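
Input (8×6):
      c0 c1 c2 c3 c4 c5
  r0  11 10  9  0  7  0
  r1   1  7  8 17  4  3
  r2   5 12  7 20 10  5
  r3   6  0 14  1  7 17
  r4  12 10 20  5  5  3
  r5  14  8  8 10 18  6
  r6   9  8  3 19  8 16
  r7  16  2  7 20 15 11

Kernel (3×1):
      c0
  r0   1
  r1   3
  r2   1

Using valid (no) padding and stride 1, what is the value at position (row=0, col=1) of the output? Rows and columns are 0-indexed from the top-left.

43

The receptive field on the input at this output position is [10 / 7 / 12]. Elementwise product with the kernel and sum: 10·1 + 7·3 + 12·1.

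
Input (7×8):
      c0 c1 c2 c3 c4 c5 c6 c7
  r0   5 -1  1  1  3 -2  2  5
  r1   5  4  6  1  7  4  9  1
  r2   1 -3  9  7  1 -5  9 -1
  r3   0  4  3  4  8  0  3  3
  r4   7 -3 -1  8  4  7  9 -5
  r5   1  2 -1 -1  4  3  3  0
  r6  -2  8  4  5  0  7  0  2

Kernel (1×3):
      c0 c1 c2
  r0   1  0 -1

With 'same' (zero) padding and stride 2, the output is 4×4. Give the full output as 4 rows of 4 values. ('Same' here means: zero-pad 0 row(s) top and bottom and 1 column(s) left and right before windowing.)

Output[0,0]: The receptive field on the zero-padded input at this output position is [0 5 -1]. Elementwise product with the kernel and sum: 0·1 + -1·-1.
Output[0,1]: The receptive field on the zero-padded input at this output position is [-1 1 1]. Elementwise product with the kernel and sum: -1·1 + 1·-1.

1 -2 3 -7
3 -10 12 -4
3 -11 1 12
-8 3 -2 5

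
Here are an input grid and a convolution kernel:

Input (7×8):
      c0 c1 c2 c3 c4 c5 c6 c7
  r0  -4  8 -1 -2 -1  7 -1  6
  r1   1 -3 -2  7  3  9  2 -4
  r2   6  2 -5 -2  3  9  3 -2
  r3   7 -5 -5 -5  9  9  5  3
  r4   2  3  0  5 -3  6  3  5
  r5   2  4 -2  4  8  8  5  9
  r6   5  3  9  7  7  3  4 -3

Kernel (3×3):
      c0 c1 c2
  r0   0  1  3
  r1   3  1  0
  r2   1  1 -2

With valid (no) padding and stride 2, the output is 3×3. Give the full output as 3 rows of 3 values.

23 -17 28
8 -2 51
3 -4 49

Output[0,0]: The receptive field on the input at this output position is [-4 8 -1 / 1 -3 -2 / 6 2 -5]. Elementwise product with the kernel and sum: 8·1 + -1·3 + 1·3 + -3·1 + 6·1 + 2·1 + -5·-2.
Output[0,1]: The receptive field on the input at this output position is [-1 -2 -1 / -2 7 3 / -5 -2 3]. Elementwise product with the kernel and sum: -2·1 + -1·3 + -2·3 + 7·1 + -5·1 + -2·1 + 3·-2.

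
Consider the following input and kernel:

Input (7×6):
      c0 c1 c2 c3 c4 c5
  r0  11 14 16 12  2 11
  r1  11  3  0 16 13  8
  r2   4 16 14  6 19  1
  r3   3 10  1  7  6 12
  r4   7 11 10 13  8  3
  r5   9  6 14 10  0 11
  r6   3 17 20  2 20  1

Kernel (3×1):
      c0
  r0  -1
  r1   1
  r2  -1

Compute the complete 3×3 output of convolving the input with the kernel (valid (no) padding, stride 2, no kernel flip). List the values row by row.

Output[0,0]: The receptive field on the input at this output position is [11 / 11 / 4]. Elementwise product with the kernel and sum: 11·-1 + 11·1 + 4·-1.
Output[0,1]: The receptive field on the input at this output position is [16 / 0 / 14]. Elementwise product with the kernel and sum: 16·-1 + 0·1 + 14·-1.

-4 -30 -8
-8 -23 -21
-1 -16 -28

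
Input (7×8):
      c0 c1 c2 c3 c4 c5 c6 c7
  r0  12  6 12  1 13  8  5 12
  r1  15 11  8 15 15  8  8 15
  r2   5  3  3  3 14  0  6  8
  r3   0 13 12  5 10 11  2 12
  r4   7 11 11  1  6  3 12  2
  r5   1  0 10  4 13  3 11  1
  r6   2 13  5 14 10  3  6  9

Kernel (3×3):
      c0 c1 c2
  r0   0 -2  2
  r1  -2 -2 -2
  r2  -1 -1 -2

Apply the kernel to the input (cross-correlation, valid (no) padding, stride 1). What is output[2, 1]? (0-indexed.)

-84

The receptive field on the input at this output position is [3 3 3 / 13 12 5 / 11 11 1]. Elementwise product with the kernel and sum: 3·-2 + 3·2 + 13·-2 + 12·-2 + 5·-2 + 11·-1 + 11·-1 + 1·-2.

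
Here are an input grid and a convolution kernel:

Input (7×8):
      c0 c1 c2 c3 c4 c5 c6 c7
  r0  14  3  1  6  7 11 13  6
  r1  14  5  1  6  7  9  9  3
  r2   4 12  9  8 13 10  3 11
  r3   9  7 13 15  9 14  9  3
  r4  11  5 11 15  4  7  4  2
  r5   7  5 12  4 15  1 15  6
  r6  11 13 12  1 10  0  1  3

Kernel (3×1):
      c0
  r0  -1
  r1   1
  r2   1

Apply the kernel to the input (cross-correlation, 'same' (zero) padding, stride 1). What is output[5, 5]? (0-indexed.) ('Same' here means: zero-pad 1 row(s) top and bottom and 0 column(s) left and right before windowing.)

-6

The receptive field on the zero-padded input at this output position is [7 / 1 / 0]. Elementwise product with the kernel and sum: 7·-1 + 1·1 + 0·1.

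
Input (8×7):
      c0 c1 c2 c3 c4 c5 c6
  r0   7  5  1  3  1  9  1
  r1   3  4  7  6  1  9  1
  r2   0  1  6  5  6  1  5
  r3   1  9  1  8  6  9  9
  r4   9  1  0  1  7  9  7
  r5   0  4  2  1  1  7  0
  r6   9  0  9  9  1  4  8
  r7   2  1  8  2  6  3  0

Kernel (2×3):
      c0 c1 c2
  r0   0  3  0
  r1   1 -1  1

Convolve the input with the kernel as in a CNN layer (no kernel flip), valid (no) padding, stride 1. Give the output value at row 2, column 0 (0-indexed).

-4

The receptive field on the input at this output position is [0 1 6 / 1 9 1]. Elementwise product with the kernel and sum: 1·3 + 1·1 + 9·-1 + 1·1.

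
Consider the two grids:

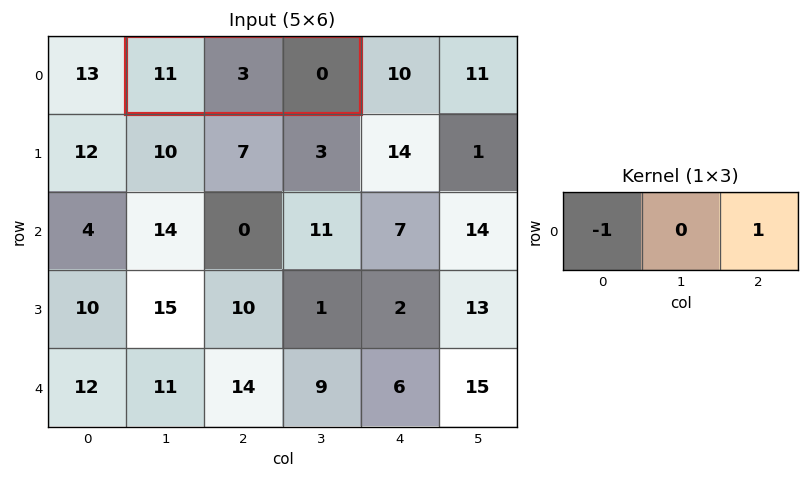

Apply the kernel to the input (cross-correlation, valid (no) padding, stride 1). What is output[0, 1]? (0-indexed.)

The receptive field on the input at this output position is [11 3 0]. Elementwise product with the kernel and sum: 11·-1 + 0·1.

-11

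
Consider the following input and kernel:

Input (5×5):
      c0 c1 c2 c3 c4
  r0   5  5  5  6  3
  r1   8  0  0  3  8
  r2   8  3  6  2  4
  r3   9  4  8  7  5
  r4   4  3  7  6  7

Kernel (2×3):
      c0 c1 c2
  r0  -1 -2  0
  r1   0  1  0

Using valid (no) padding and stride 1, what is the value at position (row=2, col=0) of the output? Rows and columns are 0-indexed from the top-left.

The receptive field on the input at this output position is [8 3 6 / 9 4 8]. Elementwise product with the kernel and sum: 8·-1 + 3·-2 + 4·1.

-10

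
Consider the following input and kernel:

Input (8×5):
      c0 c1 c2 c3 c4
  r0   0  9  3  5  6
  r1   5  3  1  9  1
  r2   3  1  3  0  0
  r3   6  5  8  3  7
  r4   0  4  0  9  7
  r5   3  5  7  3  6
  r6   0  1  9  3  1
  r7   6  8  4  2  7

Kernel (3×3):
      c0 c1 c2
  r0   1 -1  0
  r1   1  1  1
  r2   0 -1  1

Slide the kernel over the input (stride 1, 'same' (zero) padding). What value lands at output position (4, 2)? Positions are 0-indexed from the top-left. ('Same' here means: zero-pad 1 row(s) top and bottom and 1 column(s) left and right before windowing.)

6

The receptive field on the zero-padded input at this output position is [5 8 3 / 4 0 9 / 5 7 3]. Elementwise product with the kernel and sum: 5·1 + 8·-1 + 4·1 + 0·1 + 9·1 + 7·-1 + 3·1.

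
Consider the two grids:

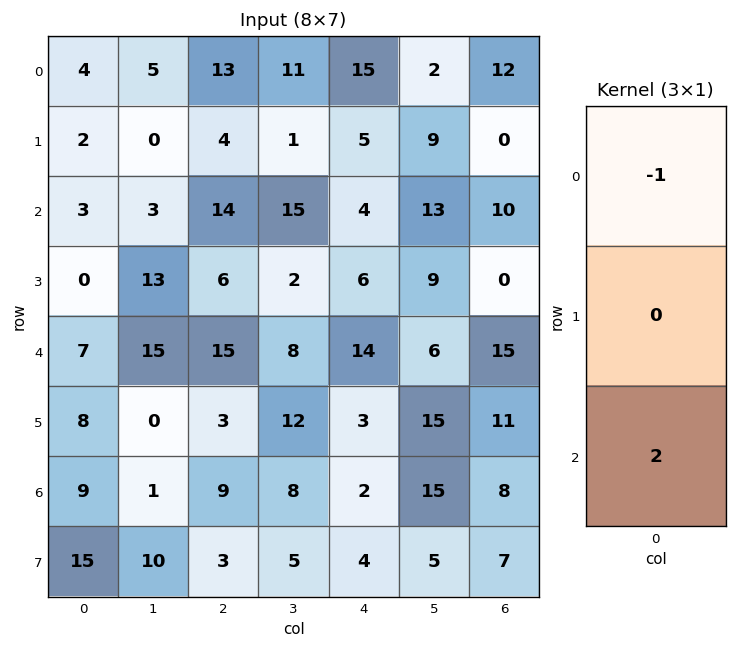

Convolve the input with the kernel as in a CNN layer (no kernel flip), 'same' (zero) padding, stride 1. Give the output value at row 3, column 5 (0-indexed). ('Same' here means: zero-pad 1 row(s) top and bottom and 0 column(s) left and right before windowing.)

The receptive field on the zero-padded input at this output position is [13 / 9 / 6]. Elementwise product with the kernel and sum: 13·-1 + 6·2.

-1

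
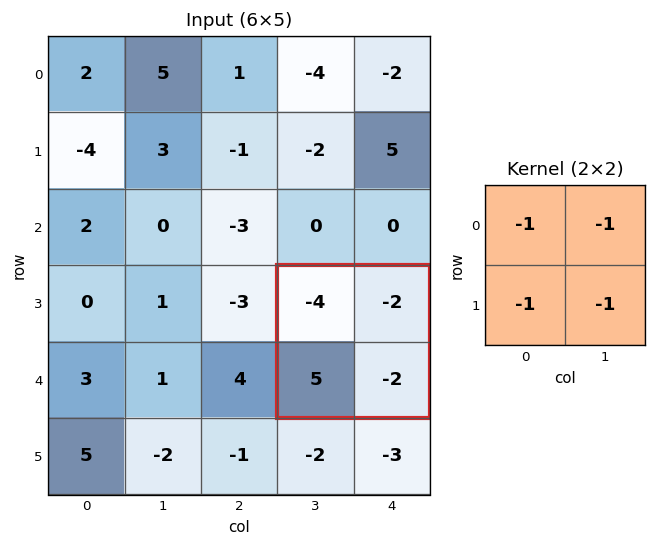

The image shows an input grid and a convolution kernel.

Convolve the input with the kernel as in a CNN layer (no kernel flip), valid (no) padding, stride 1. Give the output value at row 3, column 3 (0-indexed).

The receptive field on the input at this output position is [-4 -2 / 5 -2]. Elementwise product with the kernel and sum: -4·-1 + -2·-1 + 5·-1 + -2·-1.

3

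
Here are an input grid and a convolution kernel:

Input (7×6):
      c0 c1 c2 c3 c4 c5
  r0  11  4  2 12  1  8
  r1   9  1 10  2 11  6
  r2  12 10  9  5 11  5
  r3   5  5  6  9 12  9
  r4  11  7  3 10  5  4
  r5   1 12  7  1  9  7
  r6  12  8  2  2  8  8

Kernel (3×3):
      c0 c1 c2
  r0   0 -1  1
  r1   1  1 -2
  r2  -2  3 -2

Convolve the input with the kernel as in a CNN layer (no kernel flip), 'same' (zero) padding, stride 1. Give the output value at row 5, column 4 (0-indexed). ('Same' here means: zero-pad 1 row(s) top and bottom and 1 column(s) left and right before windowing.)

-1

The receptive field on the zero-padded input at this output position is [10 5 4 / 1 9 7 / 2 8 8]. Elementwise product with the kernel and sum: 5·-1 + 4·1 + 1·1 + 9·1 + 7·-2 + 2·-2 + 8·3 + 8·-2.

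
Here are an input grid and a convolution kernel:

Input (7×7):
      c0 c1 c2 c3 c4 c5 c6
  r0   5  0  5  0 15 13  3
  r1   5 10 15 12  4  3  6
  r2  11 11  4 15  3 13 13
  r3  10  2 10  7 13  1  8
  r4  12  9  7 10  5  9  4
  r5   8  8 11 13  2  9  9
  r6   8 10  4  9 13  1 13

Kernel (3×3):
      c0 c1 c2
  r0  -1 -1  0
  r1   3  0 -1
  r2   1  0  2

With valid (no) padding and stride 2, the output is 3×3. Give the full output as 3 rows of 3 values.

Output[0,0]: The receptive field on the input at this output position is [5 0 5 / 5 10 15 / 11 11 4]. Elementwise product with the kernel and sum: 5·-1 + 0·-1 + 5·3 + 15·-1 + 11·1 + 4·2.
Output[0,1]: The receptive field on the input at this output position is [5 0 15 / 15 12 4 / 4 15 3]. Elementwise product with the kernel and sum: 5·-1 + 0·-1 + 15·3 + 4·-1 + 4·1 + 3·2.

14 46 7
24 15 28
8 44 22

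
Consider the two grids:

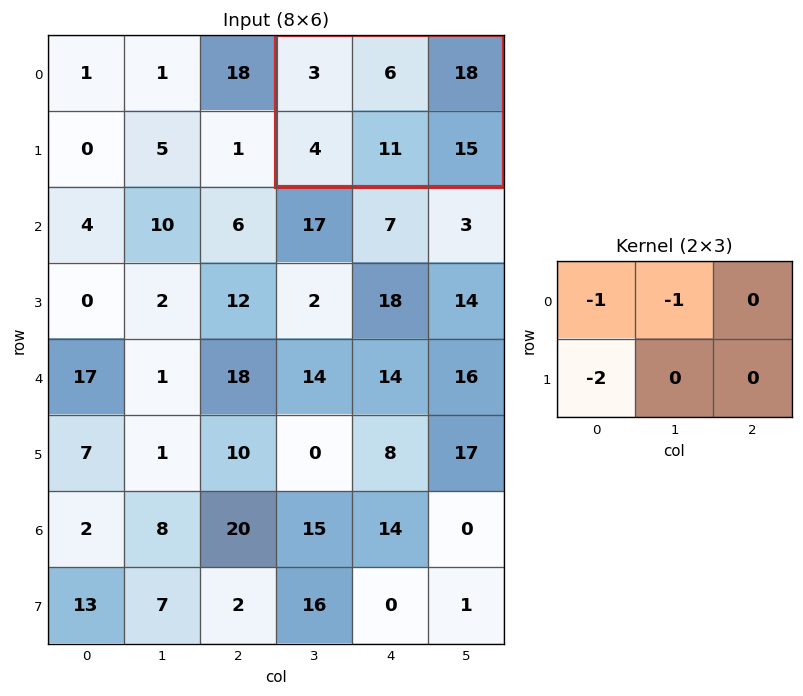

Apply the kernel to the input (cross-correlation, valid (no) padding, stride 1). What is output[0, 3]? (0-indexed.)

-17

The receptive field on the input at this output position is [3 6 18 / 4 11 15]. Elementwise product with the kernel and sum: 3·-1 + 6·-1 + 4·-2.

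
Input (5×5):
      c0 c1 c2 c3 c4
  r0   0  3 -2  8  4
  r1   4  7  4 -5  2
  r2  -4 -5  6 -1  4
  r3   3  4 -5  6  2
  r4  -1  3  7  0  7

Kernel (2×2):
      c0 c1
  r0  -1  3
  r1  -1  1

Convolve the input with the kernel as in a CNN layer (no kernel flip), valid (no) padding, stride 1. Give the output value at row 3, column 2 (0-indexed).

The receptive field on the input at this output position is [-5 6 / 7 0]. Elementwise product with the kernel and sum: -5·-1 + 6·3 + 7·-1 + 0·1.

16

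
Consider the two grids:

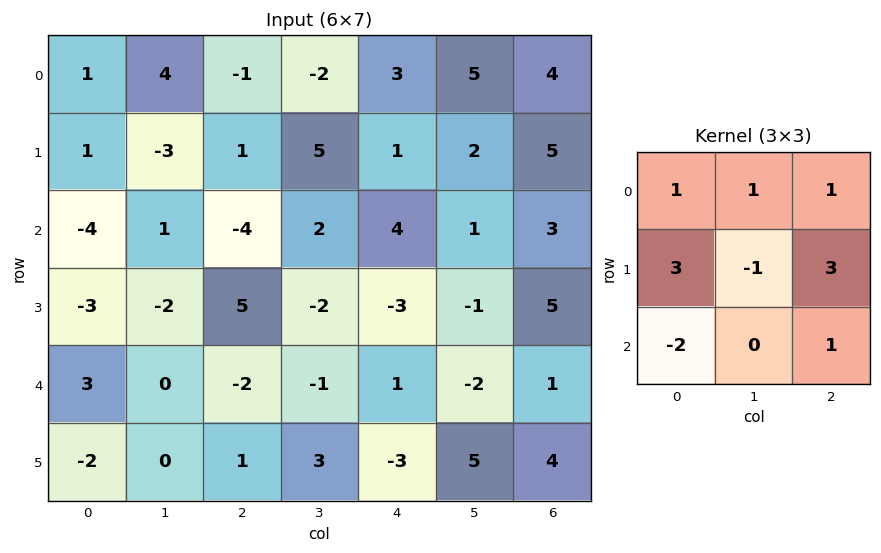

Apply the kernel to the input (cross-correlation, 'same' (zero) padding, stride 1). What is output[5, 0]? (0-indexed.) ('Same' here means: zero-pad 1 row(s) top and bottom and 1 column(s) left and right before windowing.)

The receptive field on the zero-padded input at this output position is [0 3 0 / 0 -2 0 / 0 0 0]. Elementwise product with the kernel and sum: 0·1 + 3·1 + 0·1 + 0·3 + -2·-1 + 0·3 + 0·-2 + 0·1.

5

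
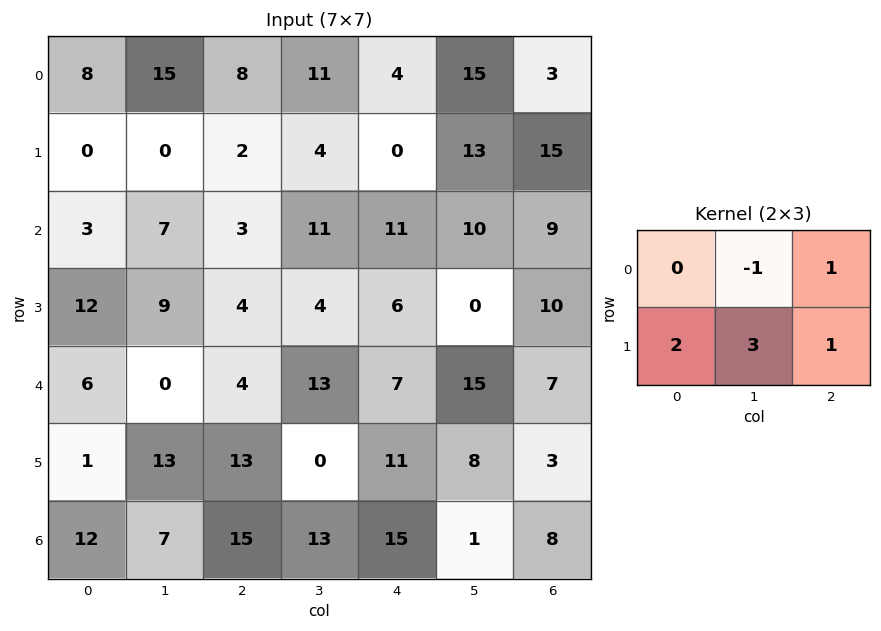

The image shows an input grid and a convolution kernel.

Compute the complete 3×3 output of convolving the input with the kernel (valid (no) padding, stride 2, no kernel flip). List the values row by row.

-5 9 42
51 26 21
58 31 41

Output[0,0]: The receptive field on the input at this output position is [8 15 8 / 0 0 2]. Elementwise product with the kernel and sum: 15·-1 + 8·1 + 0·2 + 0·3 + 2·1.
Output[0,1]: The receptive field on the input at this output position is [8 11 4 / 2 4 0]. Elementwise product with the kernel and sum: 11·-1 + 4·1 + 2·2 + 4·3 + 0·1.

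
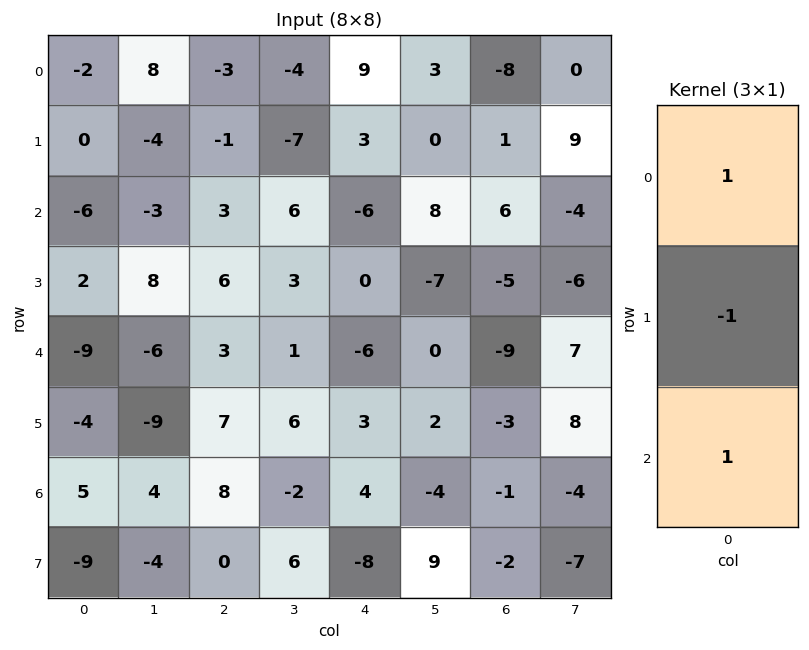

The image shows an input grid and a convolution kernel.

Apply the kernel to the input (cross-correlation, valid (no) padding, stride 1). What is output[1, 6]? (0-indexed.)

The receptive field on the input at this output position is [1 / 6 / -5]. Elementwise product with the kernel and sum: 1·1 + 6·-1 + -5·1.

-10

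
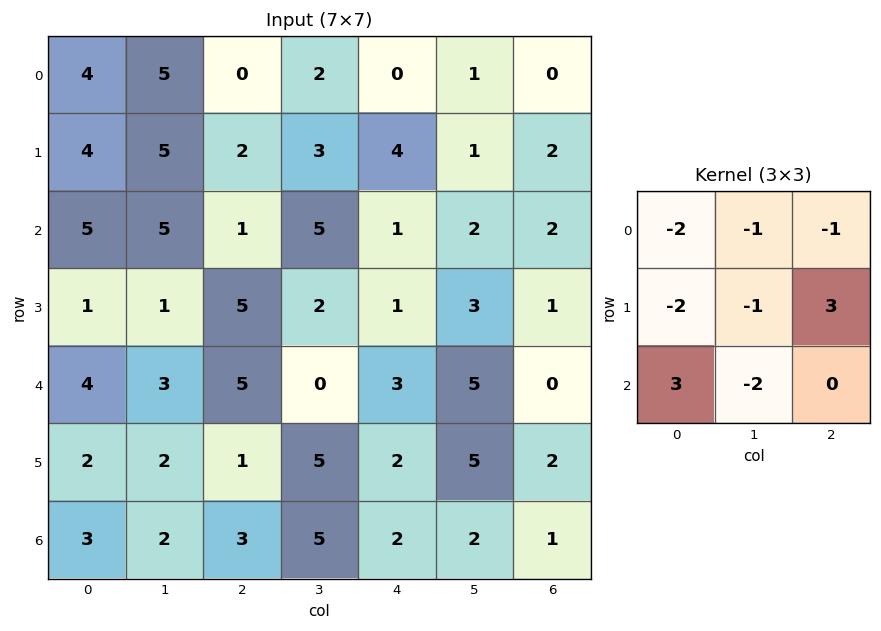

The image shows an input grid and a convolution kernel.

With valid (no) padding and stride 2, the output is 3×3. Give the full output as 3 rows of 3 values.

Output[0,0]: The receptive field on the input at this output position is [4 5 0 / 4 5 2 / 5 5 1]. Elementwise product with the kernel and sum: 4·-2 + 5·-1 + 0·-1 + 4·-2 + 5·-1 + 2·3 + 5·3 + 5·-2.

-15 -4 -5
2 -2 -9
-14 -15 -12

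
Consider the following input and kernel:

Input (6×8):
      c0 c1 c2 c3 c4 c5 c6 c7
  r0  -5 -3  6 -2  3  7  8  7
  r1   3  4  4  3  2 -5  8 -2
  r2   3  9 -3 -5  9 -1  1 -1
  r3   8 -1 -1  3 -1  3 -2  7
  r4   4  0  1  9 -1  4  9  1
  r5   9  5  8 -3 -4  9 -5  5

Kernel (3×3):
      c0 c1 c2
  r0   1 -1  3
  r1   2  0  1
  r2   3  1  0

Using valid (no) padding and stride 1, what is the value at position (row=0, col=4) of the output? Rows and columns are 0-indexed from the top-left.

The receptive field on the input at this output position is [3 7 8 / 2 -5 8 / 9 -1 1]. Elementwise product with the kernel and sum: 3·1 + 7·-1 + 8·3 + 2·2 + 8·1 + 9·3 + -1·1.

58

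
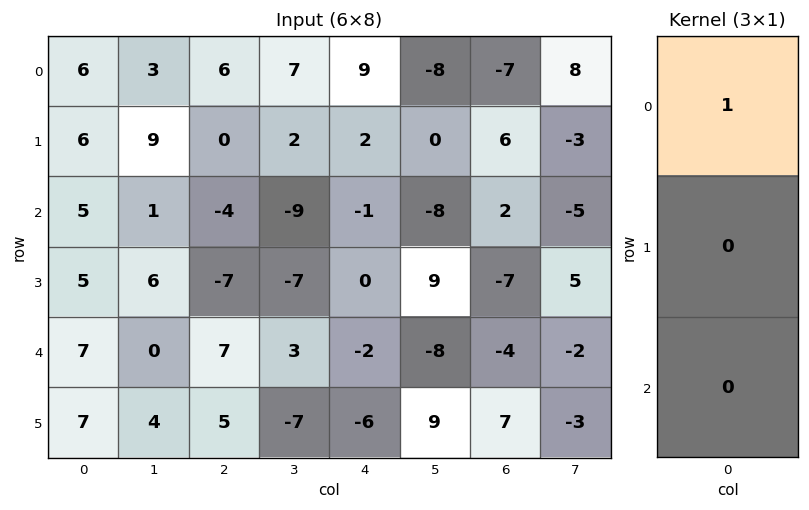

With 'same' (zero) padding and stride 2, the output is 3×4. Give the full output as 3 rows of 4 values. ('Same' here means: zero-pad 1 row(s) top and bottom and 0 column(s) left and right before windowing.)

0 0 0 0
6 0 2 6
5 -7 0 -7

Output[0,0]: The receptive field on the zero-padded input at this output position is [0 / 6 / 6]. Elementwise product with the kernel and sum: 0·1.
Output[0,1]: The receptive field on the zero-padded input at this output position is [0 / 6 / 0]. Elementwise product with the kernel and sum: 0·1.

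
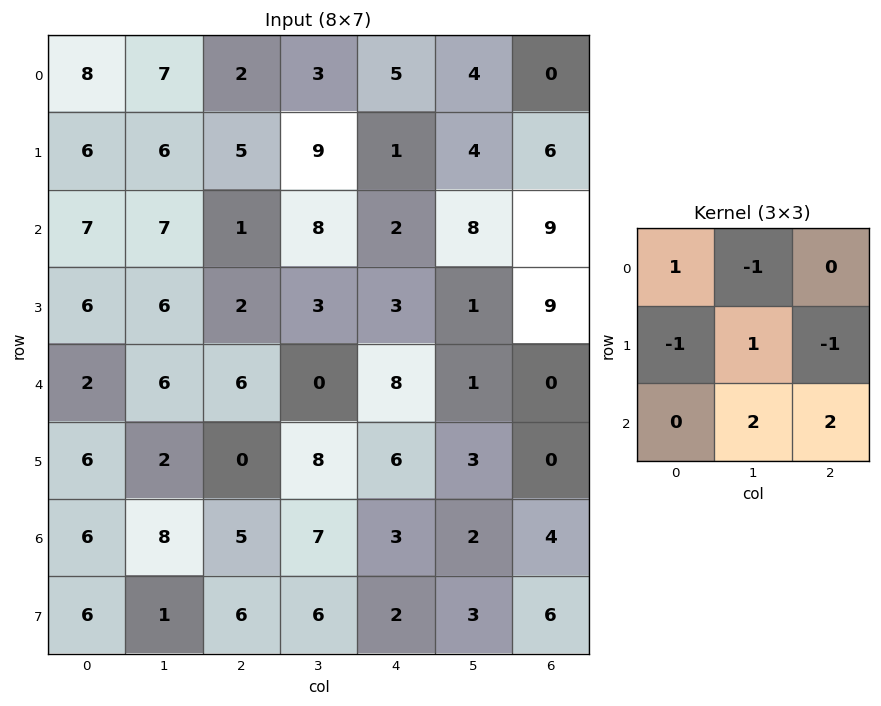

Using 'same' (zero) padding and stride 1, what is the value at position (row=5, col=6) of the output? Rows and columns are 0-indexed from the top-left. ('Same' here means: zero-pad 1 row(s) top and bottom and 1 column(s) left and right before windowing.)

6

The receptive field on the zero-padded input at this output position is [1 0 0 / 3 0 0 / 2 4 0]. Elementwise product with the kernel and sum: 1·1 + 0·-1 + 3·-1 + 0·1 + 0·-1 + 4·2 + 0·2.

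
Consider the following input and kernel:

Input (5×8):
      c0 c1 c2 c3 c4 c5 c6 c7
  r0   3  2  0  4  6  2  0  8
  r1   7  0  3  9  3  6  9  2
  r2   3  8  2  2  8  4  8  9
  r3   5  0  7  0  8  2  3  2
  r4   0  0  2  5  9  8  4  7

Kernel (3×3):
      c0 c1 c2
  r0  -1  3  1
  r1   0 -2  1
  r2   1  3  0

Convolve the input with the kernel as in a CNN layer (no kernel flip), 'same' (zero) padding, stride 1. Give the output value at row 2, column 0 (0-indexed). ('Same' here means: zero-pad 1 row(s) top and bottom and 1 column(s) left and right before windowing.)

38

The receptive field on the zero-padded input at this output position is [0 7 0 / 0 3 8 / 0 5 0]. Elementwise product with the kernel and sum: 0·-1 + 7·3 + 0·1 + 3·-2 + 8·1 + 0·1 + 5·3.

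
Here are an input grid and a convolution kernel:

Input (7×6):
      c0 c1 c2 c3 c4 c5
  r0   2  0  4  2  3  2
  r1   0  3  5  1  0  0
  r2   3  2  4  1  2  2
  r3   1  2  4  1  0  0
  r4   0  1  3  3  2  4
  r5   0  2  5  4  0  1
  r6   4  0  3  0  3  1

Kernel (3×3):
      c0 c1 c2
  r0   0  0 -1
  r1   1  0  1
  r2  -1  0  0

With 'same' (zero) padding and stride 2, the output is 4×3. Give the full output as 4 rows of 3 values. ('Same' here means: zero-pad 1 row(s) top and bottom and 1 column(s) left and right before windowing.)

Output[0,0]: The receptive field on the zero-padded input at this output position is [0 0 0 / 0 2 0 / 0 0 3]. Elementwise product with the kernel and sum: 0·-1 + 0·1 + 0·1 + 0·-1.

0 -1 3
-1 0 2
-1 1 3
-2 -4 0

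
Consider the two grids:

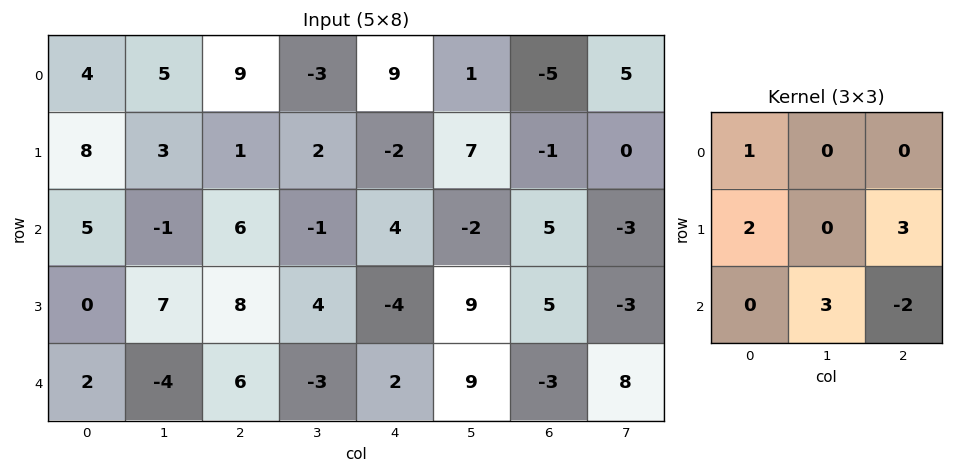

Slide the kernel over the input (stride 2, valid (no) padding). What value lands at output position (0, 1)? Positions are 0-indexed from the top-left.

The receptive field on the input at this output position is [9 -3 9 / 1 2 -2 / 6 -1 4]. Elementwise product with the kernel and sum: 9·1 + 1·2 + -2·3 + -1·3 + 4·-2.

-6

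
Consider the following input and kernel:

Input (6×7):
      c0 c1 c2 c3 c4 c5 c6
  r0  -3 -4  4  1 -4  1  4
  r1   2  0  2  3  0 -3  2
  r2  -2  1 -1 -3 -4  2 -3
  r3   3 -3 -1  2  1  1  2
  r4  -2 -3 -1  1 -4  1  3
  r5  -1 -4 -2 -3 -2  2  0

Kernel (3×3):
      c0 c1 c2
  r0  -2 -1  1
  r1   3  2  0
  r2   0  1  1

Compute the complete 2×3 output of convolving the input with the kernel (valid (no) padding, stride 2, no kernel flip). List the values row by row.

Output[0,0]: The receptive field on the input at this output position is [-3 -4 4 / 2 0 2 / -2 1 -1]. Elementwise product with the kernel and sum: -3·-2 + -4·-1 + 4·1 + 2·3 + 0·2 + 1·1 + -1·1.
Output[0,1]: The receptive field on the input at this output position is [4 1 -4 / 2 3 0 / -1 -3 -4]. Elementwise product with the kernel and sum: 4·-2 + 1·-1 + -4·1 + 2·3 + 3·2 + -3·1 + -4·1.

20 -8 4
1 -1 12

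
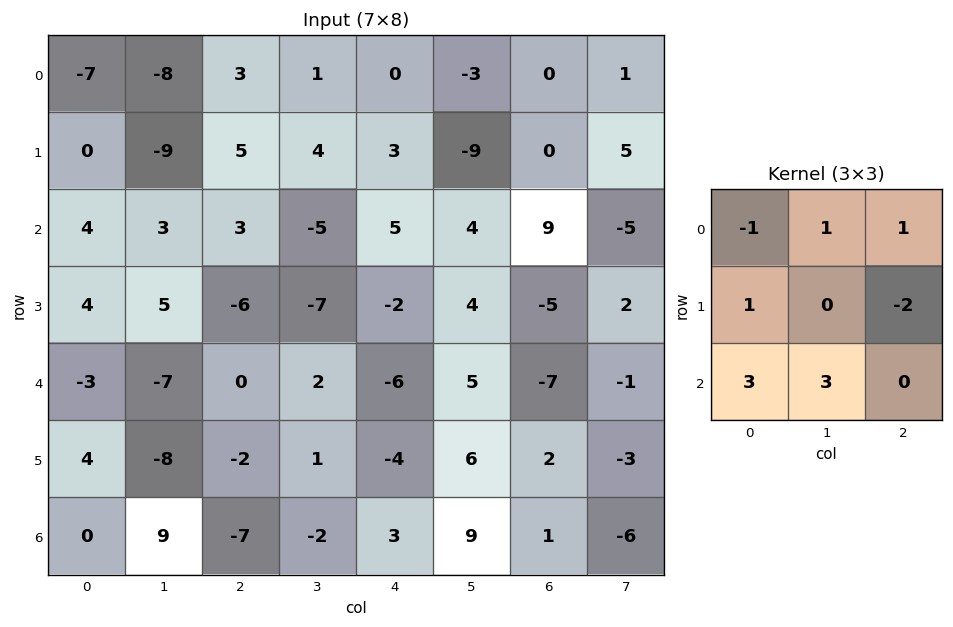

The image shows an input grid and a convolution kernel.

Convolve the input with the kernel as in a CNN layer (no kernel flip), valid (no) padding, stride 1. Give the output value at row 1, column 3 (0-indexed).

The receptive field on the input at this output position is [4 3 -9 / -5 5 4 / -7 -2 4]. Elementwise product with the kernel and sum: 4·-1 + 3·1 + -9·1 + -5·1 + 4·-2 + -7·3 + -2·3.

-50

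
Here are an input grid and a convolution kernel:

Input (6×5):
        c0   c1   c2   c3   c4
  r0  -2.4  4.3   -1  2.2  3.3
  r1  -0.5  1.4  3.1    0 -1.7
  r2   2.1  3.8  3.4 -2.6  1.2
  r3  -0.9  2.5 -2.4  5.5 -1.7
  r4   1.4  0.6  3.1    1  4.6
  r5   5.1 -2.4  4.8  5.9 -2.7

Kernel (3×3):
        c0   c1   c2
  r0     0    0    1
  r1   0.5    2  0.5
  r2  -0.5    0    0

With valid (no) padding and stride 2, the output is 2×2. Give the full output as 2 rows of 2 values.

2.05 2.3
6.05 8.6

Output[0,0]: The receptive field on the input at this output position is [-2.4 4.3 -1 / -0.5 1.4 3.1 / 2.1 3.8 3.4]. Elementwise product with the kernel and sum: -1·1 + -0.5·0.5 + 1.4·2 + 3.1·0.5 + 2.1·-0.5.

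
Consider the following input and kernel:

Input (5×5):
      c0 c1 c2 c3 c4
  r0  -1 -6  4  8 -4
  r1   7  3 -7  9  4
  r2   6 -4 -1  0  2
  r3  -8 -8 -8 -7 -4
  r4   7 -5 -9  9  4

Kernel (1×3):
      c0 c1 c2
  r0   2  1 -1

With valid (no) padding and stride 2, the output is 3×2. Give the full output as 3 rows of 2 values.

-12 20
9 -4
18 -13

Output[0,0]: The receptive field on the input at this output position is [-1 -6 4]. Elementwise product with the kernel and sum: -1·2 + -6·1 + 4·-1.
Output[0,1]: The receptive field on the input at this output position is [4 8 -4]. Elementwise product with the kernel and sum: 4·2 + 8·1 + -4·-1.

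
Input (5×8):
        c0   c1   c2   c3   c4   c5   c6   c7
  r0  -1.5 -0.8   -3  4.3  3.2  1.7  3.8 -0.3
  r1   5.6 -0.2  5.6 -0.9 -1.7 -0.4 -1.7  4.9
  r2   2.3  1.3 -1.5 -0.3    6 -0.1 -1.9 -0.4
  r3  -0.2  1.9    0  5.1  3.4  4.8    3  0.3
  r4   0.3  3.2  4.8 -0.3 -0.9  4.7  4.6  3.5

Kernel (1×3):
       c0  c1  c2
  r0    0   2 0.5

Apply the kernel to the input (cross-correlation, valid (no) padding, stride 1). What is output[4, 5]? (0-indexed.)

The receptive field on the input at this output position is [4.7 4.6 3.5]. Elementwise product with the kernel and sum: 4.6·2 + 3.5·0.5.

10.95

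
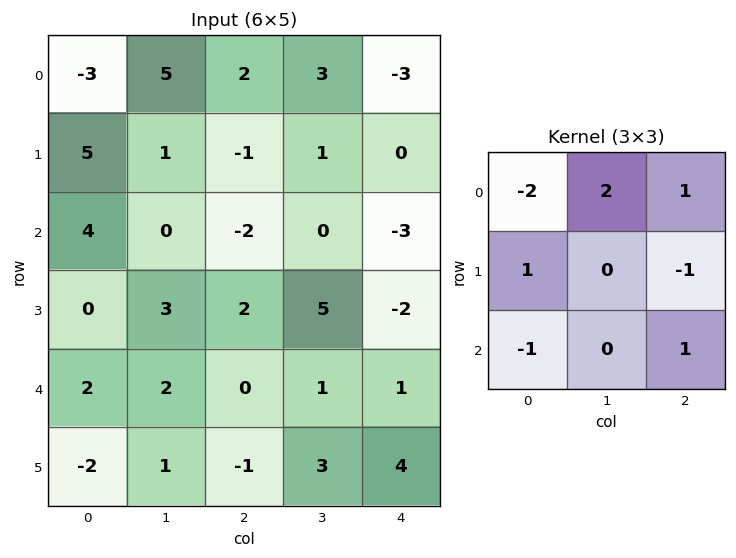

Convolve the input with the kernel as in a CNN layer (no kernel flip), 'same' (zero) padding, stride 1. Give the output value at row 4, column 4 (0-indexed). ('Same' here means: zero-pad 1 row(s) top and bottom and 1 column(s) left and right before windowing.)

-16

The receptive field on the zero-padded input at this output position is [5 -2 0 / 1 1 0 / 3 4 0]. Elementwise product with the kernel and sum: 5·-2 + -2·2 + 0·1 + 1·1 + 0·-1 + 3·-1 + 0·1.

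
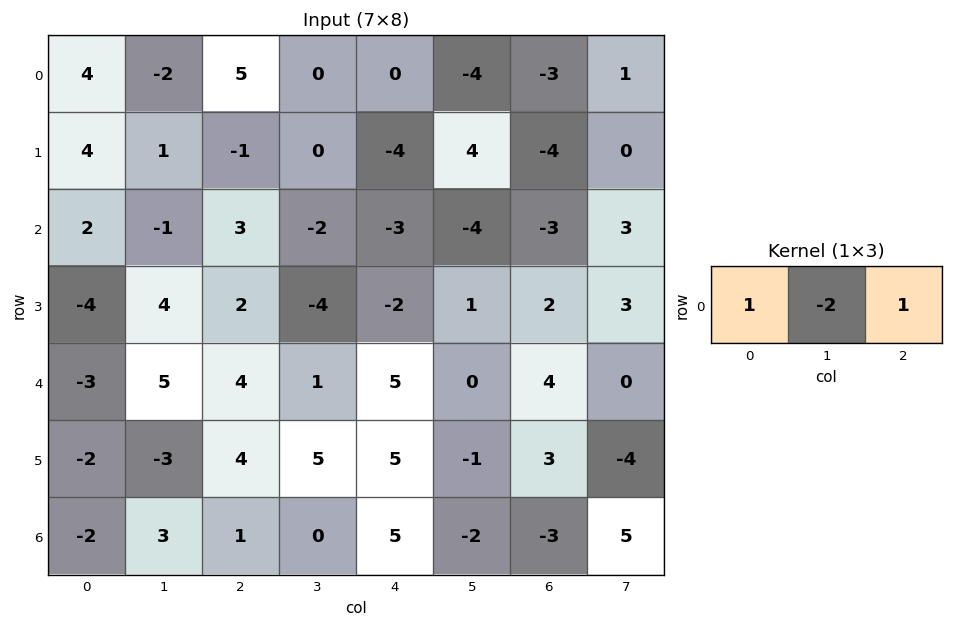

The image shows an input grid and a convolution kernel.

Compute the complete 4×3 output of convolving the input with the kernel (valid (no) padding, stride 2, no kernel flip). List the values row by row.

Output[0,0]: The receptive field on the input at this output position is [4 -2 5]. Elementwise product with the kernel and sum: 4·1 + -2·-2 + 5·1.

13 5 5
7 4 2
-9 7 9
-7 6 6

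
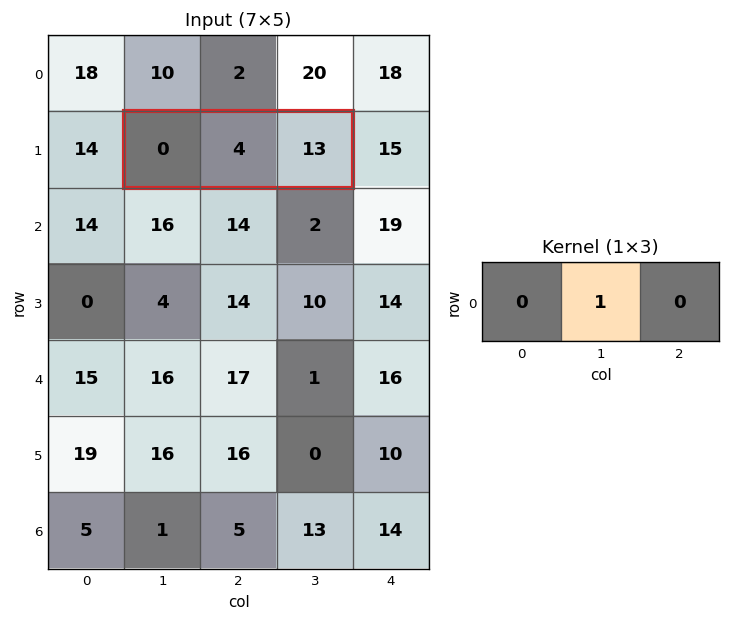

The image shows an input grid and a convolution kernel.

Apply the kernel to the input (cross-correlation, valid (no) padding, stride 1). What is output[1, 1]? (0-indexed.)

4

The receptive field on the input at this output position is [0 4 13]. Elementwise product with the kernel and sum: 4·1.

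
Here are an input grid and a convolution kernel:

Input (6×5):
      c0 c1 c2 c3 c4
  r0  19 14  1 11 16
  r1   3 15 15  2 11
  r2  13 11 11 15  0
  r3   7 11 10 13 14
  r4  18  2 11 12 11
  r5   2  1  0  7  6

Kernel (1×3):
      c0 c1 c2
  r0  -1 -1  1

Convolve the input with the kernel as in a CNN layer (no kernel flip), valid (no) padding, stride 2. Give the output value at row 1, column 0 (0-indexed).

-13

The receptive field on the input at this output position is [13 11 11]. Elementwise product with the kernel and sum: 13·-1 + 11·-1 + 11·1.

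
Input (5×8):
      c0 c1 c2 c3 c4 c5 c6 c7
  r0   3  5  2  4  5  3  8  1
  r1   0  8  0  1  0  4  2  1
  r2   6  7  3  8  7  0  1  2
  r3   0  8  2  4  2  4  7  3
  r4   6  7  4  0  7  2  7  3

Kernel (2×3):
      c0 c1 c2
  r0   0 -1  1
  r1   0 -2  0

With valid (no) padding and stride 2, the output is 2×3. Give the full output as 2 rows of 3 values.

-19 -1 -3
-20 -9 -7

Output[0,0]: The receptive field on the input at this output position is [3 5 2 / 0 8 0]. Elementwise product with the kernel and sum: 5·-1 + 2·1 + 8·-2.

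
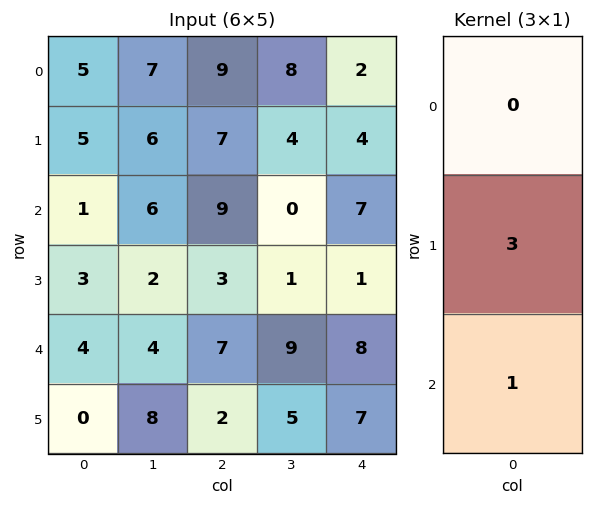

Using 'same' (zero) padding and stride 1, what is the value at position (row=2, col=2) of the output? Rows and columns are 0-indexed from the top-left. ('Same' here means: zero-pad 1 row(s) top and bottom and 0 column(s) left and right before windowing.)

30

The receptive field on the zero-padded input at this output position is [7 / 9 / 3]. Elementwise product with the kernel and sum: 9·3 + 3·1.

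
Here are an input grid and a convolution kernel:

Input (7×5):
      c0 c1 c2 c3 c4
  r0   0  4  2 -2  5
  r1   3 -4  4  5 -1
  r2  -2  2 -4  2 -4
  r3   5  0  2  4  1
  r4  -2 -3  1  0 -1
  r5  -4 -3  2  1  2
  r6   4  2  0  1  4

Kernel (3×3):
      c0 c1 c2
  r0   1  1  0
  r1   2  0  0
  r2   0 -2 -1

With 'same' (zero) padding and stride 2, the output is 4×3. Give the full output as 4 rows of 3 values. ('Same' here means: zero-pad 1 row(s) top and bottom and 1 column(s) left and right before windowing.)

-2 -5 -2
-7 -4 6
16 -9 1
-4 3 5

Output[0,0]: The receptive field on the zero-padded input at this output position is [0 0 0 / 0 0 4 / 0 3 -4]. Elementwise product with the kernel and sum: 0·1 + 0·1 + 0·2 + 3·-2 + -4·-1.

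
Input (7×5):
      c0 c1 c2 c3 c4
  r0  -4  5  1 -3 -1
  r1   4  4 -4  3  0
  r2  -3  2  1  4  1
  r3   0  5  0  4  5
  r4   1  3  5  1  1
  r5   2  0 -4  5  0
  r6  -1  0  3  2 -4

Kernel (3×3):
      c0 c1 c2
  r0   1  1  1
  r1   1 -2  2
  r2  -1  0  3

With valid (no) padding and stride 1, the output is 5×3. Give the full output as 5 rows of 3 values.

Output[0,0]: The receptive field on the input at this output position is [-4 5 1 / 4 4 -4 / -3 2 1]. Elementwise product with the kernel and sum: -4·1 + 5·1 + 1·1 + 4·1 + 4·-2 + -4·2 + -3·-1 + 1·3.
Output[0,1]: The receptive field on the input at this output position is [5 1 -3 / 4 -4 3 / 2 1 4]. Elementwise product with the kernel and sum: 5·1 + 1·1 + -3·1 + 4·1 + -4·-2 + 3·2 + 2·-1 + 4·3.

-4 31 -11
-1 18 9
4 20 6
-4 19 18
13 33 -22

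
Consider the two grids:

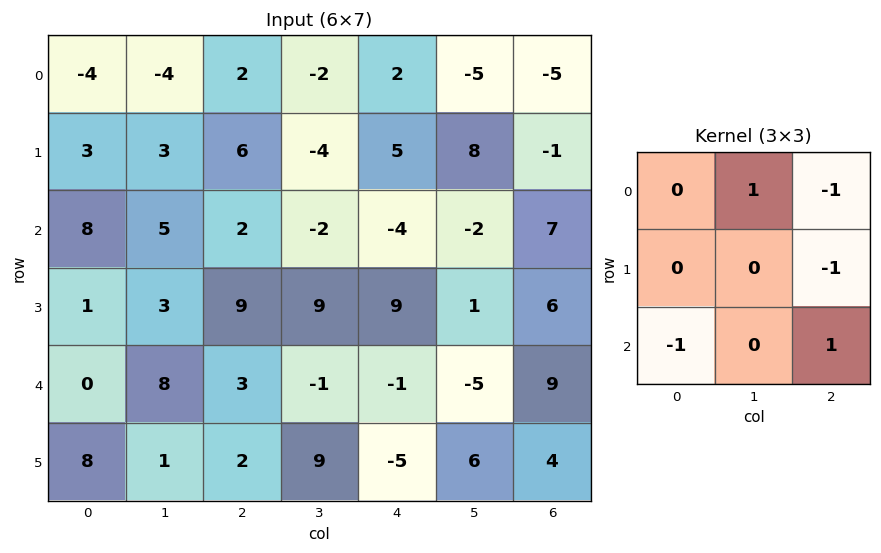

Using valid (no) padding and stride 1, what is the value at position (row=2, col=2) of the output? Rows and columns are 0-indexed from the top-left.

-11

The receptive field on the input at this output position is [2 -2 -4 / 9 9 9 / 3 -1 -1]. Elementwise product with the kernel and sum: -2·1 + -4·-1 + 9·-1 + 3·-1 + -1·1.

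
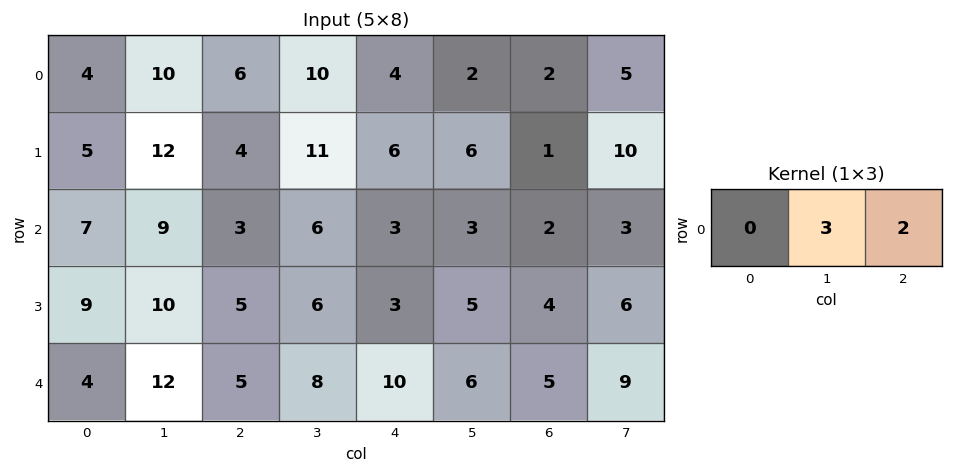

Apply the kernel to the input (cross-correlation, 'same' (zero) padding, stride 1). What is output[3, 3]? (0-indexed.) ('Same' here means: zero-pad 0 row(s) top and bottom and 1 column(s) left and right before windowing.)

The receptive field on the zero-padded input at this output position is [5 6 3]. Elementwise product with the kernel and sum: 6·3 + 3·2.

24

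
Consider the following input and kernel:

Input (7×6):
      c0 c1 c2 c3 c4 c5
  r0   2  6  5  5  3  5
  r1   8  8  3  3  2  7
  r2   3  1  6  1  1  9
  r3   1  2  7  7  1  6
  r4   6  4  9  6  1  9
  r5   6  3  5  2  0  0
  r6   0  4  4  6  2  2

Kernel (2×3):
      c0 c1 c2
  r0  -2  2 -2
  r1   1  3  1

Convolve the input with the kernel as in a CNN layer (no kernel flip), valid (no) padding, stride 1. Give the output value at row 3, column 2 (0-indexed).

26

The receptive field on the input at this output position is [7 7 1 / 9 6 1]. Elementwise product with the kernel and sum: 7·-2 + 7·2 + 1·-2 + 9·1 + 6·3 + 1·1.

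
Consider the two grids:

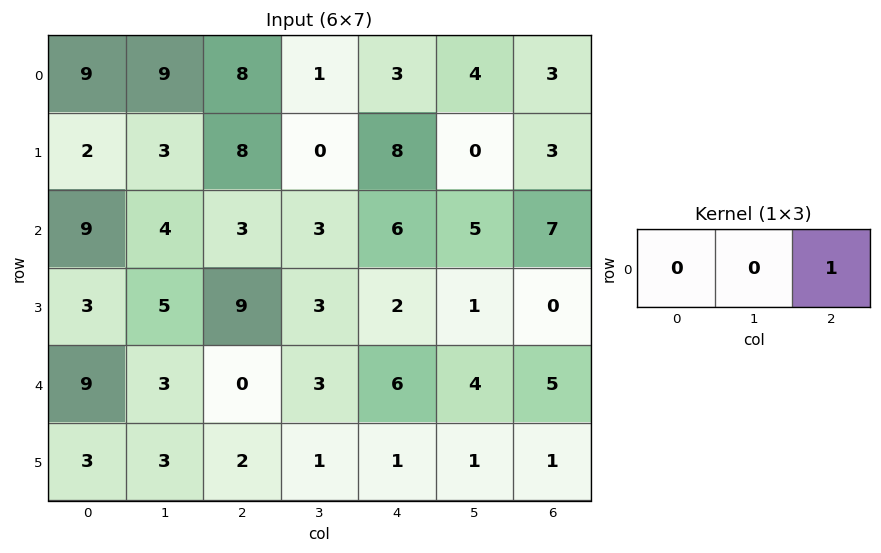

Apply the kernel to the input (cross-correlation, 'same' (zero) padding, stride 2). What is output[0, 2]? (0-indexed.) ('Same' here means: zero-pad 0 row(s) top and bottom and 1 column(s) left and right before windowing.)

The receptive field on the zero-padded input at this output position is [1 3 4]. Elementwise product with the kernel and sum: 4·1.

4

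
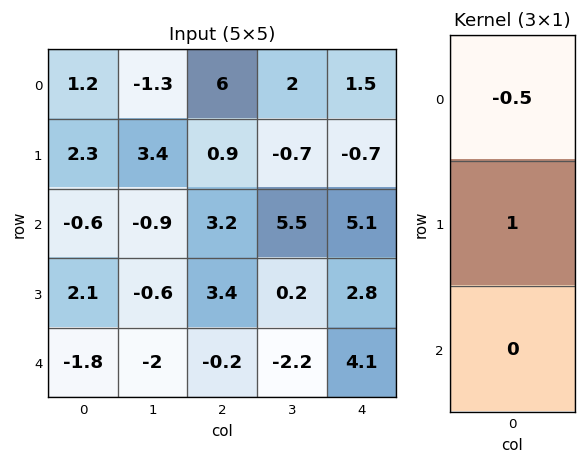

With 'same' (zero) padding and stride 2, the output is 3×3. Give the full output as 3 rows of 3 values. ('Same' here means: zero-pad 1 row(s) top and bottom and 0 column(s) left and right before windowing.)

Output[0,0]: The receptive field on the zero-padded input at this output position is [0 / 1.2 / 2.3]. Elementwise product with the kernel and sum: 0·-0.5 + 1.2·1.
Output[0,1]: The receptive field on the zero-padded input at this output position is [0 / 6 / 0.9]. Elementwise product with the kernel and sum: 0·-0.5 + 6·1.

1.2 6 1.5
-1.75 2.75 5.45
-2.85 -1.9 2.7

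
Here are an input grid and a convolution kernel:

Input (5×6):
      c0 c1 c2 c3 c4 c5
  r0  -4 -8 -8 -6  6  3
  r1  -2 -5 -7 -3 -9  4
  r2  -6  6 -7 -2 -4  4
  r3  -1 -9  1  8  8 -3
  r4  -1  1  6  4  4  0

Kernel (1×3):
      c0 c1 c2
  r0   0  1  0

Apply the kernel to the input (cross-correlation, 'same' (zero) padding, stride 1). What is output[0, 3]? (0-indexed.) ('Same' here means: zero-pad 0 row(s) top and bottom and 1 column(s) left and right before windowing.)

-6

The receptive field on the zero-padded input at this output position is [-8 -6 6]. Elementwise product with the kernel and sum: -6·1.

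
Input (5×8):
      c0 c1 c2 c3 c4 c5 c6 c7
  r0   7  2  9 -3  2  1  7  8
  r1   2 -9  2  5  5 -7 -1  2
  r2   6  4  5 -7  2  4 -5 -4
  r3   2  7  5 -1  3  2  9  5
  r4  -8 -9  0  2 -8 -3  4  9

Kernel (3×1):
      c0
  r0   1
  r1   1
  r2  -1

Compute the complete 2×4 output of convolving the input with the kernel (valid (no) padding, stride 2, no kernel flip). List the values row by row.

3 6 5 11
16 10 13 0

Output[0,0]: The receptive field on the input at this output position is [7 / 2 / 6]. Elementwise product with the kernel and sum: 7·1 + 2·1 + 6·-1.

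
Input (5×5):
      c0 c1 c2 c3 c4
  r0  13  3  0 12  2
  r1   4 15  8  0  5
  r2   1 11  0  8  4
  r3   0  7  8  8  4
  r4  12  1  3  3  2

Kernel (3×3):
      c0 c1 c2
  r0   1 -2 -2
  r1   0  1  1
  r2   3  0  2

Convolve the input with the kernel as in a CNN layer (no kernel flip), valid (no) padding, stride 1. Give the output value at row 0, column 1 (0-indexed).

36

The receptive field on the input at this output position is [3 0 12 / 15 8 0 / 11 0 8]. Elementwise product with the kernel and sum: 3·1 + 0·-2 + 12·-2 + 8·1 + 0·1 + 11·3 + 8·2.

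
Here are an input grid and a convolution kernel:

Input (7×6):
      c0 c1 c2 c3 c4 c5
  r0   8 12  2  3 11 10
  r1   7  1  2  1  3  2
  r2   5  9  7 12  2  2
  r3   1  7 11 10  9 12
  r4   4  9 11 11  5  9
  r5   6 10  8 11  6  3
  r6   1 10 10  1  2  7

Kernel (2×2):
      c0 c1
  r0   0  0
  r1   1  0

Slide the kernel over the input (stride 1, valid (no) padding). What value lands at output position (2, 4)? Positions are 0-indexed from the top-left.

The receptive field on the input at this output position is [2 2 / 9 12]. Elementwise product with the kernel and sum: 9·1.

9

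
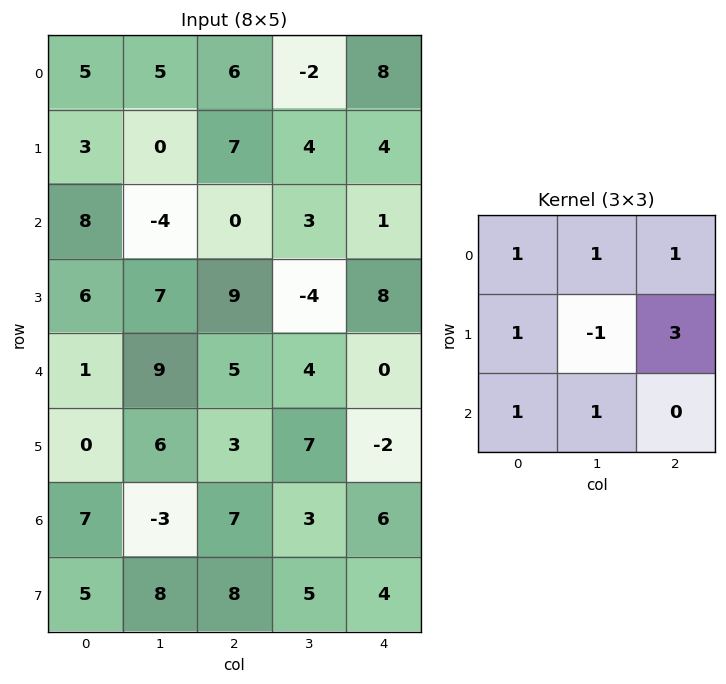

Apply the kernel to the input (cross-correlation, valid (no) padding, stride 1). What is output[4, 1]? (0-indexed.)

46

The receptive field on the input at this output position is [9 5 4 / 6 3 7 / -3 7 3]. Elementwise product with the kernel and sum: 9·1 + 5·1 + 4·1 + 6·1 + 3·-1 + 7·3 + -3·1 + 7·1.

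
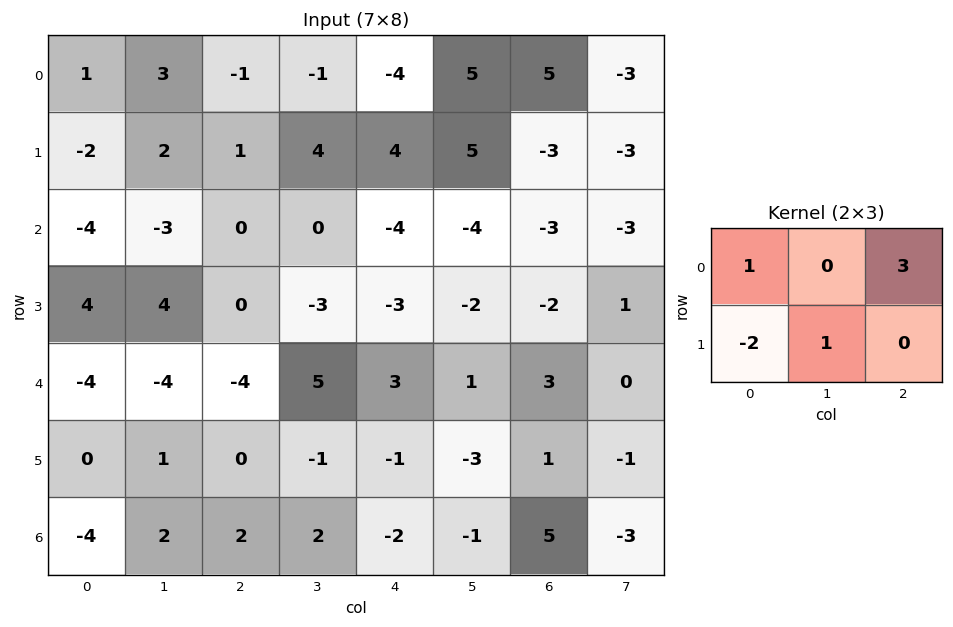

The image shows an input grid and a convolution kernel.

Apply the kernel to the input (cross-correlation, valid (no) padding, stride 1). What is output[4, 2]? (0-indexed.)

The receptive field on the input at this output position is [-4 5 3 / 0 -1 -1]. Elementwise product with the kernel and sum: -4·1 + 3·3 + 0·-2 + -1·1.

4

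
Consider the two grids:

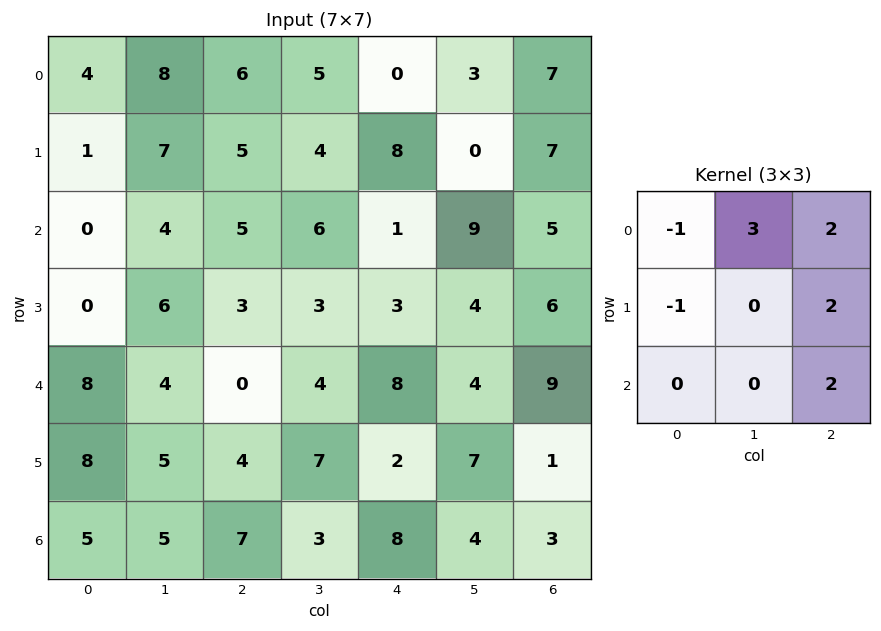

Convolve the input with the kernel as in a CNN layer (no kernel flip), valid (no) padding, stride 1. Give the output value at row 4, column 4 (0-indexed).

28

The receptive field on the input at this output position is [8 4 9 / 2 7 1 / 8 4 3]. Elementwise product with the kernel and sum: 8·-1 + 4·3 + 9·2 + 2·-1 + 1·2 + 3·2.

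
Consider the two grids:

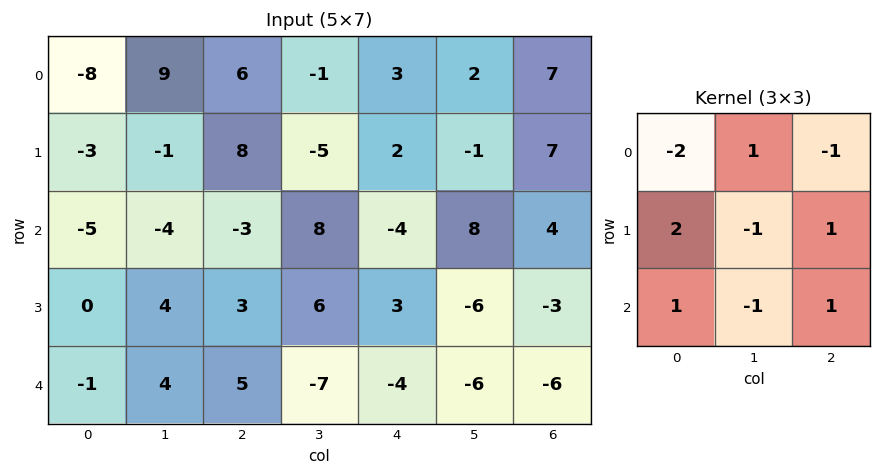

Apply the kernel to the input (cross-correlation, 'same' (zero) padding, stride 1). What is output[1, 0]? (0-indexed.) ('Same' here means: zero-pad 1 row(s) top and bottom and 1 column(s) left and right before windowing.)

The receptive field on the zero-padded input at this output position is [0 -8 9 / 0 -3 -1 / 0 -5 -4]. Elementwise product with the kernel and sum: 0·-2 + -8·1 + 9·-1 + 0·2 + -3·-1 + -1·1 + 0·1 + -5·-1 + -4·1.

-14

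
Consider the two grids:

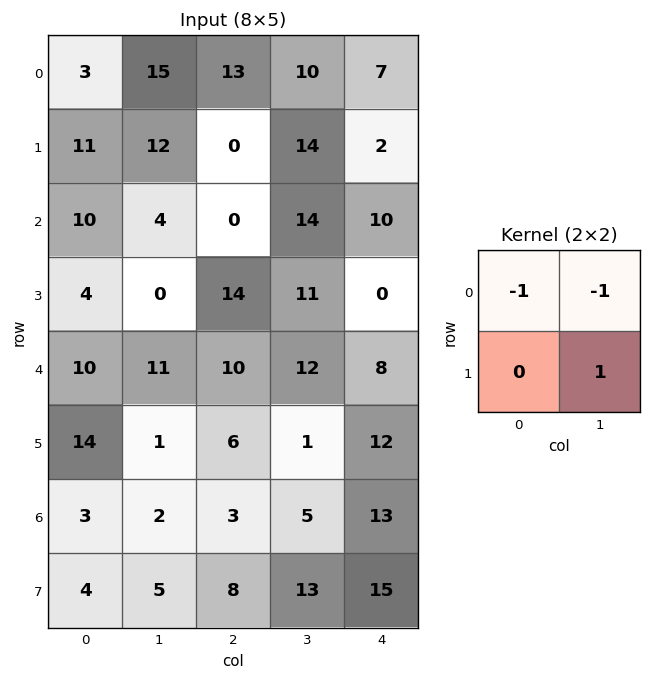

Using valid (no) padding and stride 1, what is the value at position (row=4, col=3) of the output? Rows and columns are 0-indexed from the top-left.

-8

The receptive field on the input at this output position is [12 8 / 1 12]. Elementwise product with the kernel and sum: 12·-1 + 8·-1 + 12·1.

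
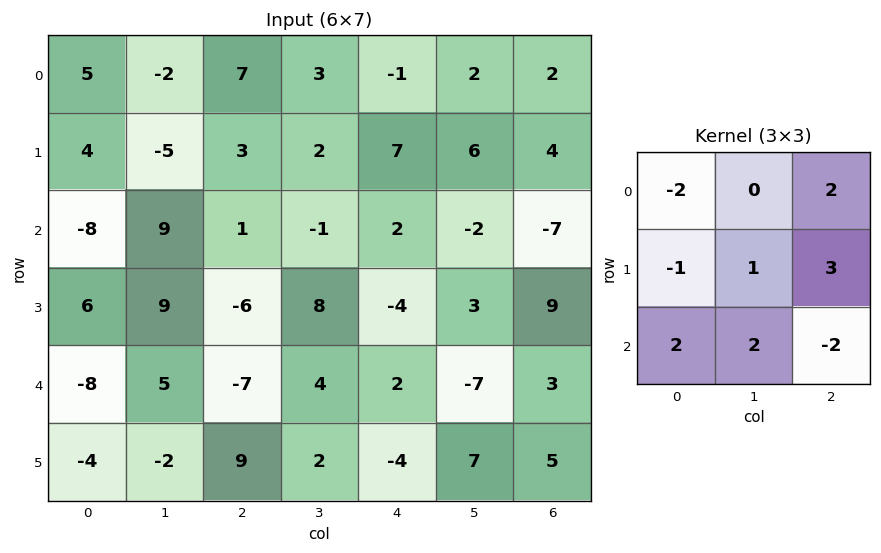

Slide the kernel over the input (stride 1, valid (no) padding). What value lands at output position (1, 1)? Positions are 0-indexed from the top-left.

-7

The receptive field on the input at this output position is [-5 3 2 / 9 1 -1 / 9 -6 8]. Elementwise product with the kernel and sum: -5·-2 + 2·2 + 9·-1 + 1·1 + -1·3 + 9·2 + -6·2 + 8·-2.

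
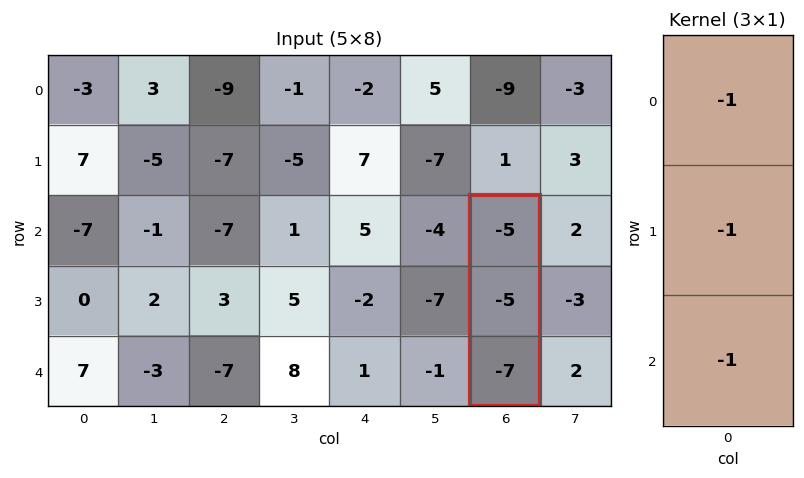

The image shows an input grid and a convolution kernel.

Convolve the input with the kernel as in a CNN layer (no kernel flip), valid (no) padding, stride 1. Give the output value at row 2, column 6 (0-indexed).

17

The receptive field on the input at this output position is [-5 / -5 / -7]. Elementwise product with the kernel and sum: -5·-1 + -5·-1 + -7·-1.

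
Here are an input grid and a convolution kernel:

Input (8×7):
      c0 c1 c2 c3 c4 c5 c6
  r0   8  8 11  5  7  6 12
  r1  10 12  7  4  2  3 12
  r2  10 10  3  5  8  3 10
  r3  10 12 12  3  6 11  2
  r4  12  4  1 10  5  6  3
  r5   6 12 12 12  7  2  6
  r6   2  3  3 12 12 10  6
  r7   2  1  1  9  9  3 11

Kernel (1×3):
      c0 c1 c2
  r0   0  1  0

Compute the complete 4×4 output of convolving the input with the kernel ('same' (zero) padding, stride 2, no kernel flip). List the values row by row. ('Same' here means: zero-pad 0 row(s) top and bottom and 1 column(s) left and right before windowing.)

Output[0,0]: The receptive field on the zero-padded input at this output position is [0 8 8]. Elementwise product with the kernel and sum: 8·1.

8 11 7 12
10 3 8 10
12 1 5 3
2 3 12 6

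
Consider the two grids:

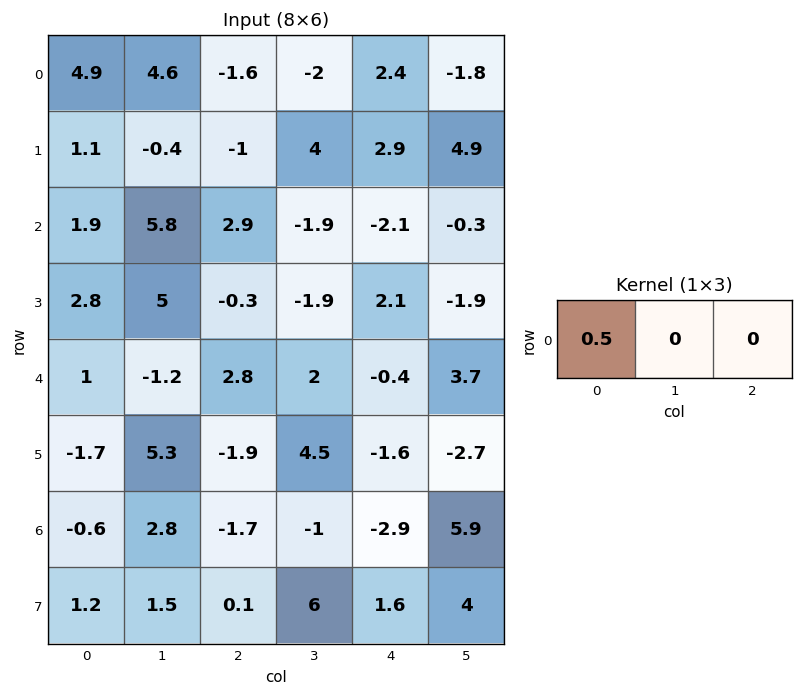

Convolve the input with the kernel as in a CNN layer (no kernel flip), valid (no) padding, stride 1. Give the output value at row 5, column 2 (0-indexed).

-0.95

The receptive field on the input at this output position is [-1.9 4.5 -1.6]. Elementwise product with the kernel and sum: -1.9·0.5.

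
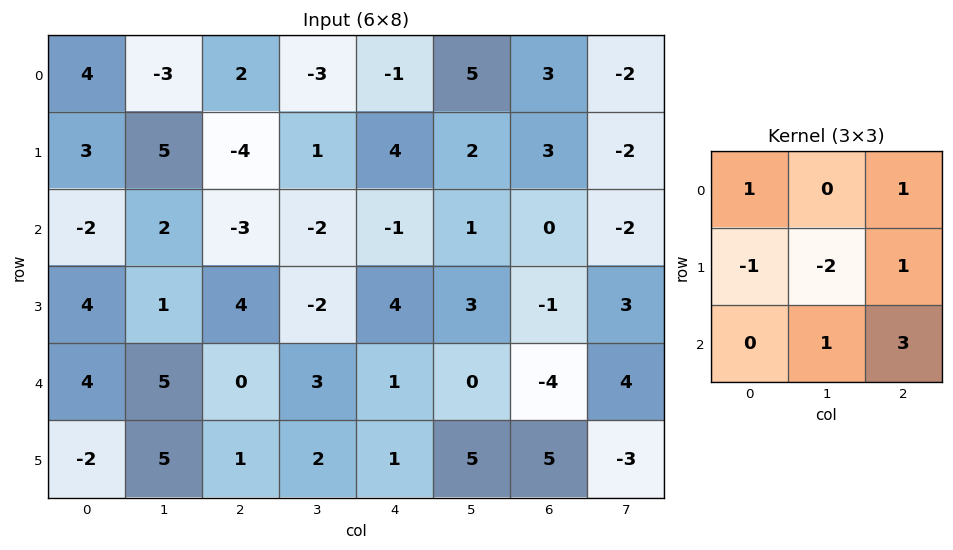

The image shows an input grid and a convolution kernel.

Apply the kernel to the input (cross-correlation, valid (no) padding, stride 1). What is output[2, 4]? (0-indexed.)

The receptive field on the input at this output position is [-1 1 0 / 4 3 -1 / 1 0 -4]. Elementwise product with the kernel and sum: -1·1 + 0·1 + 4·-1 + 3·-2 + -1·1 + 0·1 + -4·3.

-24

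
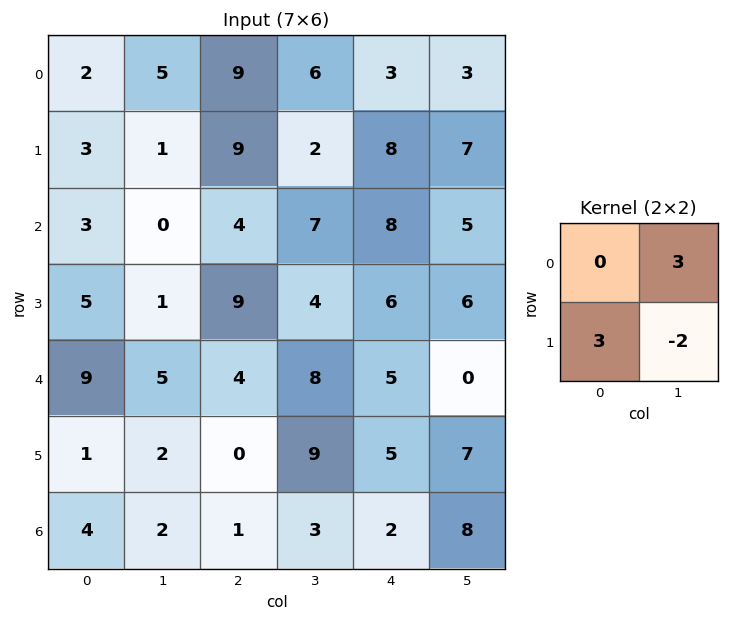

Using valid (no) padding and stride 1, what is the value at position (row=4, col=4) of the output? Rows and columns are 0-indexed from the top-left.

1

The receptive field on the input at this output position is [5 0 / 5 7]. Elementwise product with the kernel and sum: 0·3 + 5·3 + 7·-2.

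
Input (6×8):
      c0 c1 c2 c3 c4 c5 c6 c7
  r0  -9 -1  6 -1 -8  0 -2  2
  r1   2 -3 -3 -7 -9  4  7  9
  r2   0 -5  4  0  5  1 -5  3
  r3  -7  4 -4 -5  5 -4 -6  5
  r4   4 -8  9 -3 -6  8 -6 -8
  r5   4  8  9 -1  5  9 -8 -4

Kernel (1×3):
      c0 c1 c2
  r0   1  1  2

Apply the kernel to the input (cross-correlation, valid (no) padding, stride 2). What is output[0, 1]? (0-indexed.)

-11

The receptive field on the input at this output position is [6 -1 -8]. Elementwise product with the kernel and sum: 6·1 + -1·1 + -8·2.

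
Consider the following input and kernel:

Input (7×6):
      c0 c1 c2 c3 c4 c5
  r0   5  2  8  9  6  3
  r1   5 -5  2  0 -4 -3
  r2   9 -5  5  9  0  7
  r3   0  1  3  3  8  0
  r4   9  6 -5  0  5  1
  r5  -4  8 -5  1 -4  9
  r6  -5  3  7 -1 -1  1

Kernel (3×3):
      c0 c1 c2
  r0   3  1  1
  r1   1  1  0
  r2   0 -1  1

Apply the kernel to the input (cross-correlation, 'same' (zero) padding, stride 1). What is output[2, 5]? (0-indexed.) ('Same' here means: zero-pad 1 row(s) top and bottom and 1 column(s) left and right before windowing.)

The receptive field on the zero-padded input at this output position is [-4 -3 0 / 0 7 0 / 8 0 0]. Elementwise product with the kernel and sum: -4·3 + -3·1 + 0·1 + 0·1 + 7·1 + 0·-1 + 0·1.

-8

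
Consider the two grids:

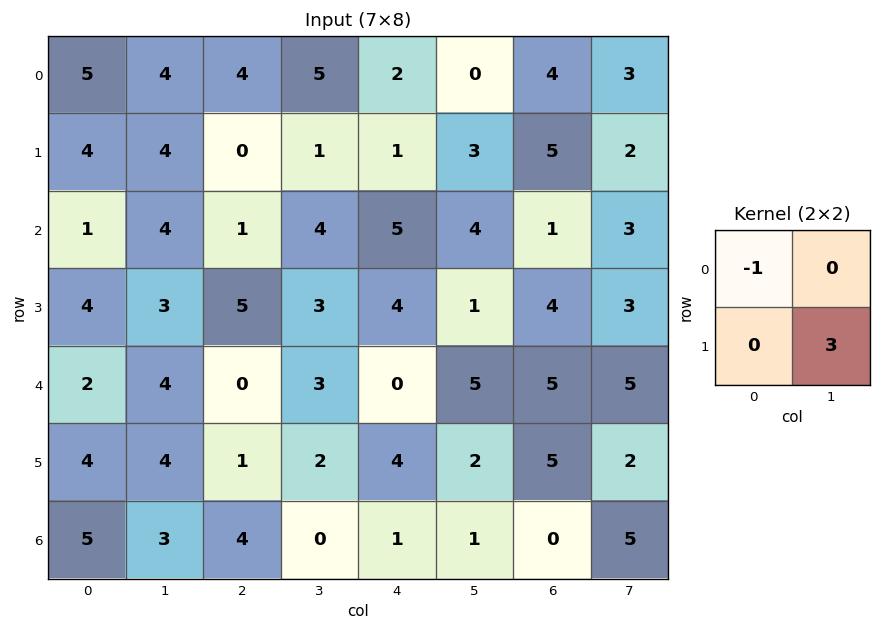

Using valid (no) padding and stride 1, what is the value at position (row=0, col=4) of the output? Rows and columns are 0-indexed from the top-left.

The receptive field on the input at this output position is [2 0 / 1 3]. Elementwise product with the kernel and sum: 2·-1 + 3·3.

7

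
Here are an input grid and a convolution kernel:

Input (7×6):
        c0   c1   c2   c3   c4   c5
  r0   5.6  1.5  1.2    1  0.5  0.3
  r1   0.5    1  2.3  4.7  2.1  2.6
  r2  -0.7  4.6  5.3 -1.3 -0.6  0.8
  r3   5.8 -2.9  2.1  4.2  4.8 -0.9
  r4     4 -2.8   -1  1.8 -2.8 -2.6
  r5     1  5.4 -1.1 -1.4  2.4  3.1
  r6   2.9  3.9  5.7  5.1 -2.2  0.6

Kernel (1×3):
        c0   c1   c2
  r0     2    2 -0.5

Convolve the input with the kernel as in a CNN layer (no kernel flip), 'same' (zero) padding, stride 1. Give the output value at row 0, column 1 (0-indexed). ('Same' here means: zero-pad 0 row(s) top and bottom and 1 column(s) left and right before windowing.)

The receptive field on the zero-padded input at this output position is [5.6 1.5 1.2]. Elementwise product with the kernel and sum: 5.6·2 + 1.5·2 + 1.2·-0.5.

13.6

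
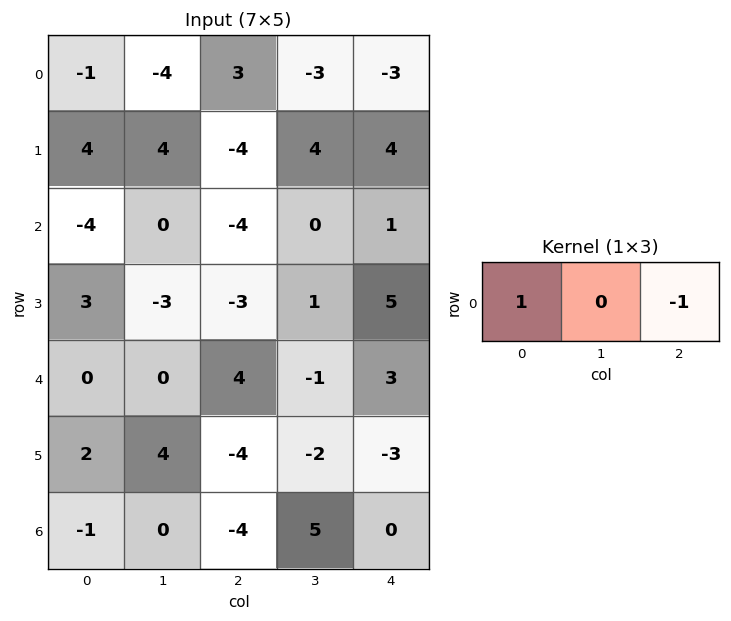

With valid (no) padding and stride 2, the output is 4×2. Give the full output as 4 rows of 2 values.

-4 6
0 -5
-4 1
3 -4

Output[0,0]: The receptive field on the input at this output position is [-1 -4 3]. Elementwise product with the kernel and sum: -1·1 + 3·-1.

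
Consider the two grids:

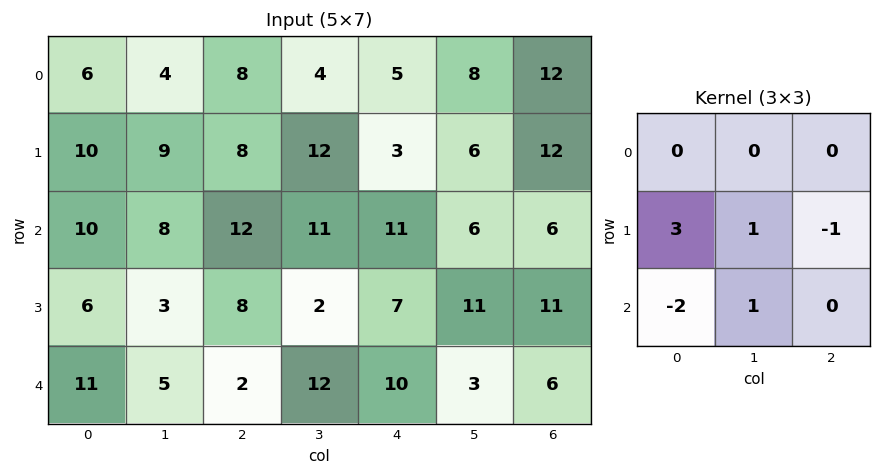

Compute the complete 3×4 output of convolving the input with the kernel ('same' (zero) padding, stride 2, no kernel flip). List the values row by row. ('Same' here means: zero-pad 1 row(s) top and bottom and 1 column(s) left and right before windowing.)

12 6 -12 36
8 27 41 13
6 5 43 15

Output[0,0]: The receptive field on the zero-padded input at this output position is [0 0 0 / 0 6 4 / 0 10 9]. Elementwise product with the kernel and sum: 0·3 + 6·1 + 4·-1 + 0·-2 + 10·1.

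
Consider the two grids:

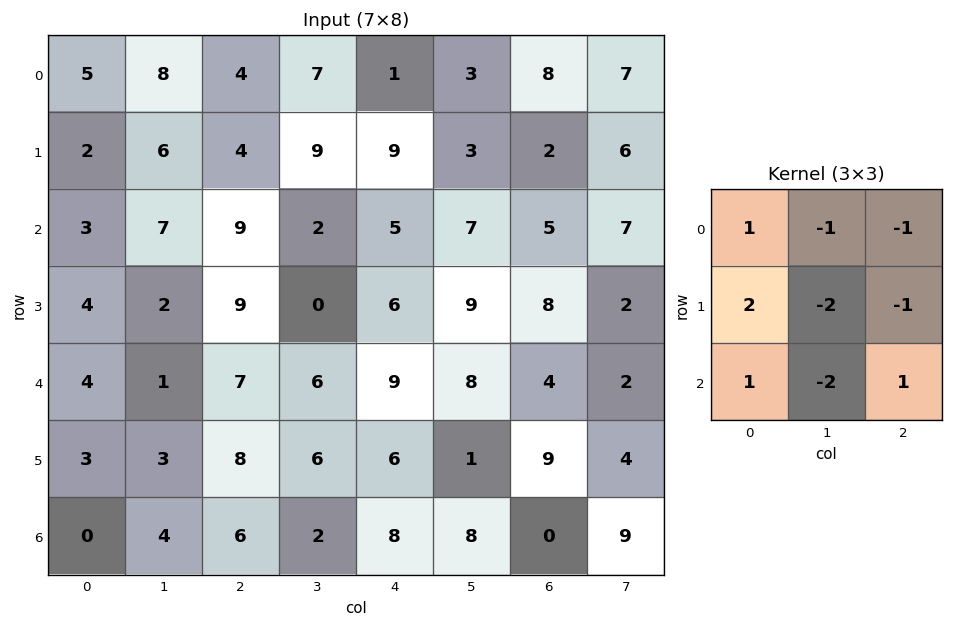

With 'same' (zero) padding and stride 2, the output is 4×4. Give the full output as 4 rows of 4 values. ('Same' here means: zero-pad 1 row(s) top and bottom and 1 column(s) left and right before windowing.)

Output[0,0]: The receptive field on the zero-padded input at this output position is [0 0 0 / 0 5 8 / 0 2 6]. Elementwise product with the kernel and sum: 0·1 + 0·-1 + 0·-1 + 0·2 + 5·-2 + 8·-1 + 0·1 + 2·-2 + 6·1.
Output[0,1]: The receptive field on the zero-padded input at this output position is [0 0 0 / 8 4 7 / 6 4 9]. Elementwise product with the kernel and sum: 0·1 + 0·-1 + 0·-1 + 8·2 + 4·-2 + 7·-1 + 6·1 + 4·-2 + 9·1.

-16 8 3 -12
-27 -29 -19 -13
-18 -32 -34 -8
-10 -17 -21 -5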